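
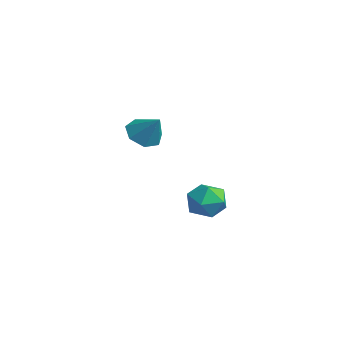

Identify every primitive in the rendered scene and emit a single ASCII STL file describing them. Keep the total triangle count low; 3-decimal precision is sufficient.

solid 
facet normal -0.636 -0.205 -0.744
outer loop
vertex -1.358 -3.643 1.597
vertex -1.966 -4.149 2.257
vertex -1.987 -3.152 2.0
endloop
endfacet
facet normal 0.587 0.807 -0.066
outer loop
vertex -1.358 -3.643 1.597
vertex -1.987 -3.152 2.0
vertex -0.914 -3.811 3.483
endloop
endfacet
facet normal -0.637 -0.205 -0.743
outer loop
vertex -1.987 -3.152 2.0
vertex -1.966 -4.149 2.257
vertex -2.599 -3.412 2.597
endloop
endfacet
facet normal 0.005 0.915 0.403
outer loop
vertex -1.987 -3.152 2.0
vertex -2.599 -3.412 2.597
vertex -0.914 -3.811 3.483
endloop
endfacet
facet normal -0.637 -0.205 -0.743
outer loop
vertex -2.599 -3.412 2.597
vertex -1.966 -4.149 2.257
vertex -2.735 -4.227 2.938
endloop
endfacet
facet normal -0.346 0.411 0.843
outer loop
vertex -2.599 -3.412 2.597
vertex -2.735 -4.227 2.938
vertex -0.914 -3.811 3.483
endloop
endfacet
facet normal -0.637 -0.205 -0.743
outer loop
vertex -2.735 -4.227 2.938
vertex -1.966 -4.149 2.257
vertex -2.291 -4.984 2.766
endloop
endfacet
facet normal -0.201 -0.328 0.923
outer loop
vertex -2.735 -4.227 2.938
vertex -2.291 -4.984 2.766
vertex -0.914 -3.811 3.483
endloop
endfacet
facet normal -0.637 -0.205 -0.743
outer loop
vertex -2.291 -4.984 2.766
vertex -1.966 -4.149 2.257
vertex -1.602 -5.112 2.211
endloop
endfacet
facet normal 0.330 -0.743 0.582
outer loop
vertex -2.291 -4.984 2.766
vertex -1.602 -5.112 2.211
vertex -0.914 -3.811 3.483
endloop
endfacet
facet normal -0.637 -0.205 -0.743
outer loop
vertex -1.602 -5.112 2.211
vertex -1.966 -4.149 2.257
vertex -1.187 -4.515 1.691
endloop
endfacet
facet normal 0.849 -0.523 0.076
outer loop
vertex -1.602 -5.112 2.211
vertex -1.187 -4.515 1.691
vertex -0.914 -3.811 3.483
endloop
endfacet
facet normal -0.637 -0.205 -0.744
outer loop
vertex -1.187 -4.515 1.691
vertex -1.966 -4.149 2.257
vertex -1.358 -3.643 1.597
endloop
endfacet
facet normal 0.963 0.166 -0.212
outer loop
vertex -1.187 -4.515 1.691
vertex -1.358 -3.643 1.597
vertex -0.914 -3.811 3.483
endloop
endfacet
facet normal -0.150 0.363 0.920
outer loop
vertex -3.123 1.006 -3.125
vertex -3.982 0.163 -2.933
vertex -2.82 -0.075 -2.649
endloop
endfacet
facet normal 0.526 0.462 0.714
outer loop
vertex -3.123 1.006 -3.125
vertex -2.82 -0.075 -2.649
vertex -2.112 0.436 -3.501
endloop
endfacet
facet normal 0.520 0.847 0.113
outer loop
vertex -3.123 1.006 -3.125
vertex -2.112 0.436 -3.501
vertex -2.837 0.989 -4.311
endloop
endfacet
facet normal -0.160 0.986 -0.053
outer loop
vertex -3.123 1.006 -3.125
vertex -2.837 0.989 -4.311
vertex -3.993 0.82 -3.96
endloop
endfacet
facet normal -0.574 0.687 0.445
outer loop
vertex -3.123 1.006 -3.125
vertex -3.993 0.82 -3.96
vertex -3.982 0.163 -2.933
endloop
endfacet
facet normal 0.807 -0.177 0.564
outer loop
vertex -2.112 0.436 -3.501
vertex -2.82 -0.075 -2.649
vertex -2.347 -0.76 -3.54
endloop
endfacet
facet normal -0.288 -0.337 0.897
outer loop
vertex -2.82 -0.075 -2.649
vertex -3.982 0.163 -2.933
vertex -3.503 -0.929 -3.189
endloop
endfacet
facet normal -0.974 0.187 0.130
outer loop
vertex -3.982 0.163 -2.933
vertex -3.993 0.82 -3.96
vertex -4.228 -0.376 -3.999
endloop
endfacet
facet normal -0.304 0.671 -0.677
outer loop
vertex -3.993 0.82 -3.96
vertex -2.837 0.989 -4.311
vertex -3.52 0.135 -4.851
endloop
endfacet
facet normal 0.797 0.445 -0.409
outer loop
vertex -2.837 0.989 -4.311
vertex -2.112 0.436 -3.501
vertex -2.358 -0.103 -4.567
endloop
endfacet
facet normal 0.160 -0.986 0.053
outer loop
vertex -3.217 -0.946 -4.375
vertex -2.347 -0.76 -3.54
vertex -3.503 -0.929 -3.189
endloop
endfacet
facet normal -0.520 -0.847 -0.113
outer loop
vertex -3.217 -0.946 -4.375
vertex -3.503 -0.929 -3.189
vertex -4.228 -0.376 -3.999
endloop
endfacet
facet normal -0.526 -0.462 -0.714
outer loop
vertex -3.217 -0.946 -4.375
vertex -4.228 -0.376 -3.999
vertex -3.52 0.135 -4.851
endloop
endfacet
facet normal 0.150 -0.363 -0.920
outer loop
vertex -3.217 -0.946 -4.375
vertex -3.52 0.135 -4.851
vertex -2.358 -0.103 -4.567
endloop
endfacet
facet normal 0.574 -0.687 -0.445
outer loop
vertex -3.217 -0.946 -4.375
vertex -2.358 -0.103 -4.567
vertex -2.347 -0.76 -3.54
endloop
endfacet
facet normal 0.304 -0.671 0.677
outer loop
vertex -3.503 -0.929 -3.189
vertex -2.347 -0.76 -3.54
vertex -2.82 -0.075 -2.649
endloop
endfacet
facet normal -0.797 -0.445 0.409
outer loop
vertex -4.228 -0.376 -3.999
vertex -3.503 -0.929 -3.189
vertex -3.982 0.163 -2.933
endloop
endfacet
facet normal -0.807 0.177 -0.564
outer loop
vertex -3.52 0.135 -4.851
vertex -4.228 -0.376 -3.999
vertex -3.993 0.82 -3.96
endloop
endfacet
facet normal 0.288 0.337 -0.897
outer loop
vertex -2.358 -0.103 -4.567
vertex -3.52 0.135 -4.851
vertex -2.837 0.989 -4.311
endloop
endfacet
facet normal 0.974 -0.187 -0.130
outer loop
vertex -2.347 -0.76 -3.54
vertex -2.358 -0.103 -4.567
vertex -2.112 0.436 -3.501
endloop
endfacet

endsolid


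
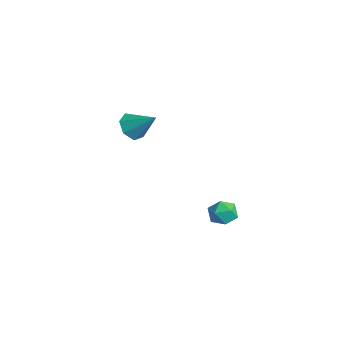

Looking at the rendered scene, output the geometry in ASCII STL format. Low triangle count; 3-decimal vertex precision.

solid 
facet normal -0.622 -0.468 -0.627
outer loop
vertex -1.546 0.636 -0.707
vertex -2.144 0.841 -0.267
vertex -1.832 1.221 -0.86
endloop
endfacet
facet normal 0.857 0.312 -0.411
outer loop
vertex -1.546 0.636 -0.707
vertex -1.832 1.221 -0.86
vertex -1.216 1.539 0.667
endloop
endfacet
facet normal -0.622 -0.468 -0.627
outer loop
vertex -1.832 1.221 -0.86
vertex -2.144 0.841 -0.267
vertex -2.353 1.519 -0.566
endloop
endfacet
facet normal 0.329 0.889 -0.318
outer loop
vertex -1.832 1.221 -0.86
vertex -2.353 1.519 -0.566
vertex -1.216 1.539 0.667
endloop
endfacet
facet normal -0.623 -0.468 -0.627
outer loop
vertex -2.353 1.519 -0.566
vertex -2.144 0.841 -0.267
vertex -2.716 1.307 -0.047
endloop
endfacet
facet normal -0.248 0.945 0.213
outer loop
vertex -2.353 1.519 -0.566
vertex -2.716 1.307 -0.047
vertex -1.216 1.539 0.667
endloop
endfacet
facet normal -0.623 -0.469 -0.626
outer loop
vertex -2.716 1.307 -0.047
vertex -2.144 0.841 -0.267
vertex -2.648 0.744 0.307
endloop
endfacet
facet normal -0.441 0.439 0.783
outer loop
vertex -2.716 1.307 -0.047
vertex -2.648 0.744 0.307
vertex -1.216 1.539 0.667
endloop
endfacet
facet normal -0.623 -0.468 -0.626
outer loop
vertex -2.648 0.744 0.307
vertex -2.144 0.841 -0.267
vertex -2.201 0.254 0.228
endloop
endfacet
facet normal -0.103 -0.250 0.963
outer loop
vertex -2.648 0.744 0.307
vertex -2.201 0.254 0.228
vertex -1.216 1.539 0.667
endloop
endfacet
facet normal -0.622 -0.469 -0.627
outer loop
vertex -2.201 0.254 0.228
vertex -2.144 0.841 -0.267
vertex -1.71 0.206 -0.223
endloop
endfacet
facet normal 0.508 -0.601 0.617
outer loop
vertex -2.201 0.254 0.228
vertex -1.71 0.206 -0.223
vertex -1.216 1.539 0.667
endloop
endfacet
facet normal -0.622 -0.469 -0.627
outer loop
vertex -1.71 0.206 -0.223
vertex -2.144 0.841 -0.267
vertex -1.546 0.636 -0.707
endloop
endfacet
facet normal 0.936 -0.351 0.006
outer loop
vertex -1.71 0.206 -0.223
vertex -1.546 0.636 -0.707
vertex -1.216 1.539 0.667
endloop
endfacet
facet normal -0.503 0.454 0.736
outer loop
vertex 3.74 2.705 -2.019
vertex 3.167 2.328 -2.178
vertex 3.631 2.082 -1.709
endloop
endfacet
facet normal 0.192 0.410 0.892
outer loop
vertex 3.74 2.705 -2.019
vertex 3.631 2.082 -1.709
vertex 4.277 2.258 -1.929
endloop
endfacet
facet normal 0.556 0.743 0.374
outer loop
vertex 3.74 2.705 -2.019
vertex 4.277 2.258 -1.929
vertex 4.211 2.612 -2.534
endloop
endfacet
facet normal 0.086 0.991 -0.100
outer loop
vertex 3.74 2.705 -2.019
vertex 4.211 2.612 -2.534
vertex 3.525 2.656 -2.688
endloop
endfacet
facet normal -0.569 0.813 0.123
outer loop
vertex 3.74 2.705 -2.019
vertex 3.525 2.656 -2.688
vertex 3.167 2.328 -2.178
endloop
endfacet
facet normal 0.377 -0.279 0.883
outer loop
vertex 4.277 2.258 -1.929
vertex 3.631 2.082 -1.709
vertex 4.035 1.604 -2.032
endloop
endfacet
facet normal -0.748 -0.208 0.631
outer loop
vertex 3.631 2.082 -1.709
vertex 3.167 2.328 -2.178
vertex 3.349 1.648 -2.186
endloop
endfacet
facet normal -0.855 0.373 -0.360
outer loop
vertex 3.167 2.328 -2.178
vertex 3.525 2.656 -2.688
vertex 3.283 2.002 -2.791
endloop
endfacet
facet normal 0.204 0.661 -0.722
outer loop
vertex 3.525 2.656 -2.688
vertex 4.211 2.612 -2.534
vertex 3.929 2.178 -3.011
endloop
endfacet
facet normal 0.965 0.258 0.046
outer loop
vertex 4.211 2.612 -2.534
vertex 4.277 2.258 -1.929
vertex 4.393 1.932 -2.542
endloop
endfacet
facet normal -0.086 -0.991 0.100
outer loop
vertex 3.82 1.555 -2.701
vertex 4.035 1.604 -2.032
vertex 3.349 1.648 -2.186
endloop
endfacet
facet normal -0.556 -0.743 -0.374
outer loop
vertex 3.82 1.555 -2.701
vertex 3.349 1.648 -2.186
vertex 3.283 2.002 -2.791
endloop
endfacet
facet normal -0.192 -0.410 -0.892
outer loop
vertex 3.82 1.555 -2.701
vertex 3.283 2.002 -2.791
vertex 3.929 2.178 -3.011
endloop
endfacet
facet normal 0.503 -0.454 -0.736
outer loop
vertex 3.82 1.555 -2.701
vertex 3.929 2.178 -3.011
vertex 4.393 1.932 -2.542
endloop
endfacet
facet normal 0.569 -0.813 -0.123
outer loop
vertex 3.82 1.555 -2.701
vertex 4.393 1.932 -2.542
vertex 4.035 1.604 -2.032
endloop
endfacet
facet normal -0.204 -0.661 0.722
outer loop
vertex 3.349 1.648 -2.186
vertex 4.035 1.604 -2.032
vertex 3.631 2.082 -1.709
endloop
endfacet
facet normal -0.965 -0.258 -0.046
outer loop
vertex 3.283 2.002 -2.791
vertex 3.349 1.648 -2.186
vertex 3.167 2.328 -2.178
endloop
endfacet
facet normal -0.377 0.279 -0.883
outer loop
vertex 3.929 2.178 -3.011
vertex 3.283 2.002 -2.791
vertex 3.525 2.656 -2.688
endloop
endfacet
facet normal 0.748 0.208 -0.631
outer loop
vertex 4.393 1.932 -2.542
vertex 3.929 2.178 -3.011
vertex 4.211 2.612 -2.534
endloop
endfacet
facet normal 0.855 -0.373 0.360
outer loop
vertex 4.035 1.604 -2.032
vertex 4.393 1.932 -2.542
vertex 4.277 2.258 -1.929
endloop
endfacet

endsolid


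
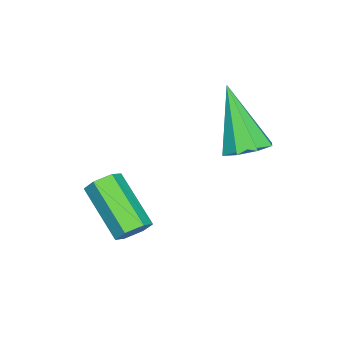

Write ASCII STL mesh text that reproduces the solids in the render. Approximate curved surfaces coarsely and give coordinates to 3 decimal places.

solid 
facet normal 0.325 0.397 -0.858
outer loop
vertex 2.008 3.377 1.956
vertex 1.33 3.417 1.718
vertex 1.767 3.855 2.086
endloop
endfacet
facet normal 0.705 0.168 0.690
outer loop
vertex 2.008 3.377 1.956
vertex 1.767 3.855 2.086
vertex 0.63 2.563 3.562
endloop
endfacet
facet normal 0.325 0.397 -0.858
outer loop
vertex 1.767 3.855 2.086
vertex 1.33 3.417 1.718
vertex 1.269 4.077 2.0
endloop
endfacet
facet normal 0.174 0.670 0.721
outer loop
vertex 1.767 3.855 2.086
vertex 1.269 4.077 2.0
vertex 0.63 2.563 3.562
endloop
endfacet
facet normal 0.325 0.397 -0.858
outer loop
vertex 1.269 4.077 2.0
vertex 1.33 3.417 1.718
vertex 0.808 3.912 1.749
endloop
endfacet
facet normal -0.515 0.711 0.479
outer loop
vertex 1.269 4.077 2.0
vertex 0.808 3.912 1.749
vertex 0.63 2.563 3.562
endloop
endfacet
facet normal 0.326 0.397 -0.858
outer loop
vertex 0.808 3.912 1.749
vertex 1.33 3.417 1.718
vertex 0.652 3.457 1.479
endloop
endfacet
facet normal -0.958 0.267 0.104
outer loop
vertex 0.808 3.912 1.749
vertex 0.652 3.457 1.479
vertex 0.63 2.563 3.562
endloop
endfacet
facet normal 0.326 0.398 -0.858
outer loop
vertex 0.652 3.457 1.479
vertex 1.33 3.417 1.718
vertex 0.893 2.979 1.349
endloop
endfacet
facet normal -0.897 -0.403 -0.182
outer loop
vertex 0.652 3.457 1.479
vertex 0.893 2.979 1.349
vertex 0.63 2.563 3.562
endloop
endfacet
facet normal 0.325 0.398 -0.858
outer loop
vertex 0.893 2.979 1.349
vertex 1.33 3.417 1.718
vertex 1.391 2.758 1.435
endloop
endfacet
facet normal -0.365 -0.906 -0.214
outer loop
vertex 0.893 2.979 1.349
vertex 1.391 2.758 1.435
vertex 0.63 2.563 3.562
endloop
endfacet
facet normal 0.326 0.398 -0.857
outer loop
vertex 1.391 2.758 1.435
vertex 1.33 3.417 1.718
vertex 1.852 2.923 1.687
endloop
endfacet
facet normal 0.323 -0.946 0.029
outer loop
vertex 1.391 2.758 1.435
vertex 1.852 2.923 1.687
vertex 0.63 2.563 3.562
endloop
endfacet
facet normal 0.325 0.397 -0.858
outer loop
vertex 1.852 2.923 1.687
vertex 1.33 3.417 1.718
vertex 2.008 3.377 1.956
endloop
endfacet
facet normal 0.766 -0.502 0.403
outer loop
vertex 1.852 2.923 1.687
vertex 2.008 3.377 1.956
vertex 0.63 2.563 3.562
endloop
endfacet
facet normal 0.451 0.678 -0.581
outer loop
vertex 4.388 0.979 -0.373
vertex 4.02 1.347 -0.229
vertex 4.474 1.292 0.059
endloop
endfacet
facet normal 0.878 -0.453 0.153
outer loop
vertex 4.388 0.979 -0.373
vertex 4.474 1.292 0.059
vertex 3.568 -0.255 0.684
endloop
endfacet
facet normal 0.878 -0.453 0.153
outer loop
vertex 3.568 -0.255 0.684
vertex 4.474 1.292 0.059
vertex 3.654 0.058 1.116
endloop
endfacet
facet normal -0.450 -0.678 0.581
outer loop
vertex 3.568 -0.255 0.684
vertex 3.654 0.058 1.116
vertex 3.2 0.113 0.829
endloop
endfacet
facet normal 0.450 0.679 -0.580
outer loop
vertex 4.474 1.292 0.059
vertex 4.02 1.347 -0.229
vertex 4.105 1.66 0.203
endloop
endfacet
facet normal 0.576 0.276 0.769
outer loop
vertex 4.474 1.292 0.059
vertex 4.105 1.66 0.203
vertex 3.654 0.058 1.116
endloop
endfacet
facet normal 0.577 0.276 0.769
outer loop
vertex 3.654 0.058 1.116
vertex 4.105 1.66 0.203
vertex 3.286 0.426 1.26
endloop
endfacet
facet normal -0.450 -0.678 0.582
outer loop
vertex 3.654 0.058 1.116
vertex 3.286 0.426 1.26
vertex 3.2 0.113 0.829
endloop
endfacet
facet normal 0.450 0.679 -0.580
outer loop
vertex 4.105 1.66 0.203
vertex 4.02 1.347 -0.229
vertex 3.652 1.715 -0.084
endloop
endfacet
facet normal -0.302 0.728 0.616
outer loop
vertex 4.105 1.66 0.203
vertex 3.652 1.715 -0.084
vertex 3.286 0.426 1.26
endloop
endfacet
facet normal -0.301 0.728 0.616
outer loop
vertex 3.286 0.426 1.26
vertex 3.652 1.715 -0.084
vertex 2.832 0.481 0.973
endloop
endfacet
facet normal -0.450 -0.678 0.582
outer loop
vertex 3.286 0.426 1.26
vertex 2.832 0.481 0.973
vertex 3.2 0.113 0.829
endloop
endfacet
facet normal 0.450 0.678 -0.581
outer loop
vertex 3.652 1.715 -0.084
vertex 4.02 1.347 -0.229
vertex 3.566 1.402 -0.516
endloop
endfacet
facet normal -0.878 0.453 -0.153
outer loop
vertex 3.652 1.715 -0.084
vertex 3.566 1.402 -0.516
vertex 2.832 0.481 0.973
endloop
endfacet
facet normal -0.878 0.453 -0.153
outer loop
vertex 2.832 0.481 0.973
vertex 3.566 1.402 -0.516
vertex 2.746 0.168 0.541
endloop
endfacet
facet normal -0.451 -0.678 0.581
outer loop
vertex 2.832 0.481 0.973
vertex 2.746 0.168 0.541
vertex 3.2 0.113 0.829
endloop
endfacet
facet normal 0.450 0.678 -0.582
outer loop
vertex 3.566 1.402 -0.516
vertex 4.02 1.347 -0.229
vertex 3.934 1.034 -0.66
endloop
endfacet
facet normal -0.577 -0.276 -0.769
outer loop
vertex 3.566 1.402 -0.516
vertex 3.934 1.034 -0.66
vertex 2.746 0.168 0.541
endloop
endfacet
facet normal -0.576 -0.277 -0.769
outer loop
vertex 2.746 0.168 0.541
vertex 3.934 1.034 -0.66
vertex 3.115 -0.2 0.397
endloop
endfacet
facet normal -0.450 -0.679 0.580
outer loop
vertex 2.746 0.168 0.541
vertex 3.115 -0.2 0.397
vertex 3.2 0.113 0.829
endloop
endfacet
facet normal 0.450 0.678 -0.582
outer loop
vertex 3.934 1.034 -0.66
vertex 4.02 1.347 -0.229
vertex 4.388 0.979 -0.373
endloop
endfacet
facet normal 0.301 -0.728 -0.616
outer loop
vertex 3.934 1.034 -0.66
vertex 4.388 0.979 -0.373
vertex 3.115 -0.2 0.397
endloop
endfacet
facet normal 0.302 -0.728 -0.616
outer loop
vertex 3.115 -0.2 0.397
vertex 4.388 0.979 -0.373
vertex 3.568 -0.255 0.684
endloop
endfacet
facet normal -0.450 -0.679 0.580
outer loop
vertex 3.115 -0.2 0.397
vertex 3.568 -0.255 0.684
vertex 3.2 0.113 0.829
endloop
endfacet

endsolid


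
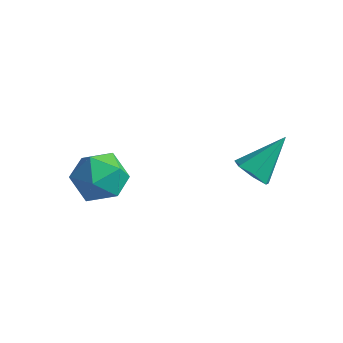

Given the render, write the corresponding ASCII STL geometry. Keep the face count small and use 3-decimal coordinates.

solid 
facet normal -0.342 -0.681 -0.648
outer loop
vertex 2.006 2.584 1.532
vertex 1.444 2.42 2.001
vertex 1.462 2.932 1.453
endloop
endfacet
facet normal 0.520 0.703 -0.484
outer loop
vertex 2.006 2.584 1.532
vertex 1.462 2.932 1.453
vertex 2.076 3.68 3.199
endloop
endfacet
facet normal -0.341 -0.681 -0.648
outer loop
vertex 1.462 2.932 1.453
vertex 1.444 2.42 2.001
vertex 0.904 2.895 1.786
endloop
endfacet
facet normal -0.245 0.919 -0.308
outer loop
vertex 1.462 2.932 1.453
vertex 0.904 2.895 1.786
vertex 2.076 3.68 3.199
endloop
endfacet
facet normal -0.342 -0.682 -0.647
outer loop
vertex 0.904 2.895 1.786
vertex 1.444 2.42 2.001
vertex 0.753 2.501 2.281
endloop
endfacet
facet normal -0.738 0.619 0.268
outer loop
vertex 0.904 2.895 1.786
vertex 0.753 2.501 2.281
vertex 2.076 3.68 3.199
endloop
endfacet
facet normal -0.342 -0.681 -0.648
outer loop
vertex 0.753 2.501 2.281
vertex 1.444 2.42 2.001
vertex 1.121 2.046 2.565
endloop
endfacet
facet normal -0.588 0.030 0.809
outer loop
vertex 0.753 2.501 2.281
vertex 1.121 2.046 2.565
vertex 2.076 3.68 3.199
endloop
endfacet
facet normal -0.342 -0.681 -0.647
outer loop
vertex 1.121 2.046 2.565
vertex 1.444 2.42 2.001
vertex 1.733 1.873 2.424
endloop
endfacet
facet normal 0.094 -0.407 0.908
outer loop
vertex 1.121 2.046 2.565
vertex 1.733 1.873 2.424
vertex 2.076 3.68 3.199
endloop
endfacet
facet normal -0.343 -0.681 -0.647
outer loop
vertex 1.733 1.873 2.424
vertex 1.444 2.42 2.001
vertex 2.126 2.112 1.964
endloop
endfacet
facet normal 0.793 -0.361 0.490
outer loop
vertex 1.733 1.873 2.424
vertex 2.126 2.112 1.964
vertex 2.076 3.68 3.199
endloop
endfacet
facet normal -0.342 -0.680 -0.648
outer loop
vertex 2.126 2.112 1.964
vertex 1.444 2.42 2.001
vertex 2.006 2.584 1.532
endloop
endfacet
facet normal 0.983 0.132 -0.128
outer loop
vertex 2.126 2.112 1.964
vertex 2.006 2.584 1.532
vertex 2.076 3.68 3.199
endloop
endfacet
facet normal 0.174 0.385 0.906
outer loop
vertex -2.441 -0.124 3.565
vertex -2.76 -1.053 4.021
vertex -1.719 -0.908 3.759
endloop
endfacet
facet normal 0.614 0.669 0.420
outer loop
vertex -2.441 -0.124 3.565
vertex -1.719 -0.908 3.759
vertex -1.683 -0.357 2.828
endloop
endfacet
facet normal 0.215 0.973 -0.086
outer loop
vertex -2.441 -0.124 3.565
vertex -1.683 -0.357 2.828
vertex -2.7 -0.16 2.514
endloop
endfacet
facet normal -0.472 0.878 0.086
outer loop
vertex -2.441 -0.124 3.565
vertex -2.7 -0.16 2.514
vertex -3.367 -0.591 3.252
endloop
endfacet
facet normal -0.496 0.514 0.700
outer loop
vertex -2.441 -0.124 3.565
vertex -3.367 -0.591 3.252
vertex -2.76 -1.053 4.021
endloop
endfacet
facet normal 0.983 0.138 0.119
outer loop
vertex -1.683 -0.357 2.828
vertex -1.719 -0.908 3.759
vertex -1.533 -1.429 2.828
endloop
endfacet
facet normal 0.273 -0.322 0.907
outer loop
vertex -1.719 -0.908 3.759
vertex -2.76 -1.053 4.021
vertex -2.2 -1.86 3.566
endloop
endfacet
facet normal -0.812 -0.114 0.573
outer loop
vertex -2.76 -1.053 4.021
vertex -3.367 -0.591 3.252
vertex -3.217 -1.663 3.252
endloop
endfacet
facet normal -0.773 0.476 -0.421
outer loop
vertex -3.367 -0.591 3.252
vertex -2.7 -0.16 2.514
vertex -3.181 -1.112 2.321
endloop
endfacet
facet normal 0.338 0.629 -0.700
outer loop
vertex -2.7 -0.16 2.514
vertex -1.683 -0.357 2.828
vertex -2.14 -0.967 2.059
endloop
endfacet
facet normal 0.472 -0.878 -0.086
outer loop
vertex -2.459 -1.896 2.515
vertex -1.533 -1.429 2.828
vertex -2.2 -1.86 3.566
endloop
endfacet
facet normal -0.215 -0.973 0.086
outer loop
vertex -2.459 -1.896 2.515
vertex -2.2 -1.86 3.566
vertex -3.217 -1.663 3.252
endloop
endfacet
facet normal -0.614 -0.669 -0.420
outer loop
vertex -2.459 -1.896 2.515
vertex -3.217 -1.663 3.252
vertex -3.181 -1.112 2.321
endloop
endfacet
facet normal -0.174 -0.385 -0.906
outer loop
vertex -2.459 -1.896 2.515
vertex -3.181 -1.112 2.321
vertex -2.14 -0.967 2.059
endloop
endfacet
facet normal 0.496 -0.514 -0.700
outer loop
vertex -2.459 -1.896 2.515
vertex -2.14 -0.967 2.059
vertex -1.533 -1.429 2.828
endloop
endfacet
facet normal 0.773 -0.476 0.421
outer loop
vertex -2.2 -1.86 3.566
vertex -1.533 -1.429 2.828
vertex -1.719 -0.908 3.759
endloop
endfacet
facet normal -0.338 -0.629 0.700
outer loop
vertex -3.217 -1.663 3.252
vertex -2.2 -1.86 3.566
vertex -2.76 -1.053 4.021
endloop
endfacet
facet normal -0.983 -0.138 -0.119
outer loop
vertex -3.181 -1.112 2.321
vertex -3.217 -1.663 3.252
vertex -3.367 -0.591 3.252
endloop
endfacet
facet normal -0.273 0.322 -0.907
outer loop
vertex -2.14 -0.967 2.059
vertex -3.181 -1.112 2.321
vertex -2.7 -0.16 2.514
endloop
endfacet
facet normal 0.812 0.114 -0.573
outer loop
vertex -1.533 -1.429 2.828
vertex -2.14 -0.967 2.059
vertex -1.683 -0.357 2.828
endloop
endfacet

endsolid


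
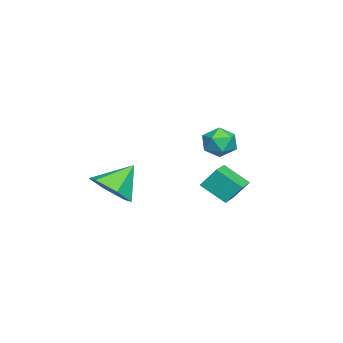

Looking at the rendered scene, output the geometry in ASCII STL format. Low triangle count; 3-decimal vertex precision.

solid 
facet normal 0.498 -0.504 -0.706
outer loop
vertex 3.482 -1.199 3.386
vertex 2.878 -0.783 2.663
vertex 3.75 -0.31 2.941
endloop
endfacet
facet normal 0.462 0.282 0.841
outer loop
vertex 3.482 -1.199 3.386
vertex 3.75 -0.31 2.941
vertex 2.122 -0.017 3.737
endloop
endfacet
facet normal 0.498 -0.503 -0.706
outer loop
vertex 3.75 -0.31 2.941
vertex 2.878 -0.783 2.663
vertex 3.146 0.107 2.218
endloop
endfacet
facet normal 0.300 0.913 0.276
outer loop
vertex 3.75 -0.31 2.941
vertex 3.146 0.107 2.218
vertex 2.122 -0.017 3.737
endloop
endfacet
facet normal 0.499 -0.503 -0.706
outer loop
vertex 3.146 0.107 2.218
vertex 2.878 -0.783 2.663
vertex 2.275 -0.366 1.94
endloop
endfacet
facet normal -0.415 0.886 -0.207
outer loop
vertex 3.146 0.107 2.218
vertex 2.275 -0.366 1.94
vertex 2.122 -0.017 3.737
endloop
endfacet
facet normal 0.497 -0.505 -0.706
outer loop
vertex 2.275 -0.366 1.94
vertex 2.878 -0.783 2.663
vertex 2.006 -1.255 2.386
endloop
endfacet
facet normal -0.965 0.229 -0.127
outer loop
vertex 2.275 -0.366 1.94
vertex 2.006 -1.255 2.386
vertex 2.122 -0.017 3.737
endloop
endfacet
facet normal 0.497 -0.504 -0.707
outer loop
vertex 2.006 -1.255 2.386
vertex 2.878 -0.783 2.663
vertex 2.61 -1.672 3.108
endloop
endfacet
facet normal -0.803 -0.403 0.439
outer loop
vertex 2.006 -1.255 2.386
vertex 2.61 -1.672 3.108
vertex 2.122 -0.017 3.737
endloop
endfacet
facet normal 0.498 -0.504 -0.706
outer loop
vertex 2.61 -1.672 3.108
vertex 2.878 -0.783 2.663
vertex 3.482 -1.199 3.386
endloop
endfacet
facet normal -0.090 -0.377 0.922
outer loop
vertex 2.61 -1.672 3.108
vertex 3.482 -1.199 3.386
vertex 2.122 -0.017 3.737
endloop
endfacet
facet normal -0.959 0.274 0.069
outer loop
vertex -2.686 2.783 3.202
vertex -2.768 2.326 3.878
vertex -2.539 3.111 3.939
endloop
endfacet
facet normal -0.569 0.788 -0.237
outer loop
vertex -2.686 2.783 3.202
vertex -2.539 3.111 3.939
vertex -2.042 3.28 3.308
endloop
endfacet
facet normal -0.260 0.512 -0.819
outer loop
vertex -2.686 2.783 3.202
vertex -2.042 3.28 3.308
vertex -1.965 2.599 2.858
endloop
endfacet
facet normal -0.459 -0.171 -0.872
outer loop
vertex -2.686 2.783 3.202
vertex -1.965 2.599 2.858
vertex -2.414 2.01 3.21
endloop
endfacet
facet normal -0.892 -0.317 -0.323
outer loop
vertex -2.686 2.783 3.202
vertex -2.414 2.01 3.21
vertex -2.768 2.326 3.878
endloop
endfacet
facet normal -0.053 0.974 0.219
outer loop
vertex -2.042 3.28 3.308
vertex -2.539 3.111 3.939
vertex -1.726 3.13 4.05
endloop
endfacet
facet normal -0.684 0.144 0.715
outer loop
vertex -2.539 3.111 3.939
vertex -2.768 2.326 3.878
vertex -2.175 2.541 4.402
endloop
endfacet
facet normal -0.575 -0.814 0.080
outer loop
vertex -2.768 2.326 3.878
vertex -2.414 2.01 3.21
vertex -2.098 1.86 3.952
endloop
endfacet
facet normal 0.124 -0.577 -0.807
outer loop
vertex -2.414 2.01 3.21
vertex -1.965 2.599 2.858
vertex -1.601 2.029 3.321
endloop
endfacet
facet normal 0.447 0.528 -0.722
outer loop
vertex -1.965 2.599 2.858
vertex -2.042 3.28 3.308
vertex -1.372 2.814 3.382
endloop
endfacet
facet normal 0.459 0.171 0.872
outer loop
vertex -1.454 2.357 4.058
vertex -1.726 3.13 4.05
vertex -2.175 2.541 4.402
endloop
endfacet
facet normal 0.260 -0.512 0.819
outer loop
vertex -1.454 2.357 4.058
vertex -2.175 2.541 4.402
vertex -2.098 1.86 3.952
endloop
endfacet
facet normal 0.569 -0.788 0.237
outer loop
vertex -1.454 2.357 4.058
vertex -2.098 1.86 3.952
vertex -1.601 2.029 3.321
endloop
endfacet
facet normal 0.959 -0.274 -0.069
outer loop
vertex -1.454 2.357 4.058
vertex -1.601 2.029 3.321
vertex -1.372 2.814 3.382
endloop
endfacet
facet normal 0.892 0.317 0.323
outer loop
vertex -1.454 2.357 4.058
vertex -1.372 2.814 3.382
vertex -1.726 3.13 4.05
endloop
endfacet
facet normal -0.124 0.577 0.807
outer loop
vertex -2.175 2.541 4.402
vertex -1.726 3.13 4.05
vertex -2.539 3.111 3.939
endloop
endfacet
facet normal -0.447 -0.528 0.722
outer loop
vertex -2.098 1.86 3.952
vertex -2.175 2.541 4.402
vertex -2.768 2.326 3.878
endloop
endfacet
facet normal 0.053 -0.974 -0.219
outer loop
vertex -1.601 2.029 3.321
vertex -2.098 1.86 3.952
vertex -2.414 2.01 3.21
endloop
endfacet
facet normal 0.684 -0.144 -0.715
outer loop
vertex -1.372 2.814 3.382
vertex -1.601 2.029 3.321
vertex -1.965 2.599 2.858
endloop
endfacet
facet normal 0.575 0.814 -0.080
outer loop
vertex -1.726 3.13 4.05
vertex -1.372 2.814 3.382
vertex -2.042 3.28 3.308
endloop
endfacet
facet normal -0.985 0.115 -0.126
outer loop
vertex 0.746 3.227 3.466
vertex 0.965 4.265 2.698
vertex 0.78 2.598 2.627
endloop
endfacet
facet normal -0.167 -0.792 0.587
outer loop
vertex 1.835 2.475 2.762
vertex 0.746 3.227 3.466
vertex 0.78 2.598 2.627
endloop
endfacet
facet normal -0.985 0.115 -0.127
outer loop
vertex 0.78 2.598 2.627
vertex 0.965 4.265 2.698
vertex 1.0 3.636 1.858
endloop
endfacet
facet normal 0.032 -0.599 -0.800
outer loop
vertex 1.0 3.636 1.858
vertex 1.835 2.475 2.762
vertex 0.78 2.598 2.627
endloop
endfacet
facet normal -0.033 0.599 0.800
outer loop
vertex 0.746 3.227 3.466
vertex 2.02 4.142 2.833
vertex 0.965 4.265 2.698
endloop
endfacet
facet normal -0.168 -0.792 0.586
outer loop
vertex 1.8 3.104 3.602
vertex 0.746 3.227 3.466
vertex 1.835 2.475 2.762
endloop
endfacet
facet normal -0.033 0.599 0.800
outer loop
vertex 1.8 3.104 3.602
vertex 2.02 4.142 2.833
vertex 0.746 3.227 3.466
endloop
endfacet
facet normal 0.167 0.792 -0.586
outer loop
vertex 0.965 4.265 2.698
vertex 2.02 4.142 2.833
vertex 1.0 3.636 1.858
endloop
endfacet
facet normal 0.033 -0.599 -0.800
outer loop
vertex 2.054 3.513 1.994
vertex 1.835 2.475 2.762
vertex 1.0 3.636 1.858
endloop
endfacet
facet normal 0.168 0.792 -0.587
outer loop
vertex 1.0 3.636 1.858
vertex 2.02 4.142 2.833
vertex 2.054 3.513 1.994
endloop
endfacet
facet normal 0.985 -0.114 0.127
outer loop
vertex 2.054 3.513 1.994
vertex 1.8 3.104 3.602
vertex 1.835 2.475 2.762
endloop
endfacet
facet normal 0.985 -0.115 0.126
outer loop
vertex 2.02 4.142 2.833
vertex 1.8 3.104 3.602
vertex 2.054 3.513 1.994
endloop
endfacet

endsolid


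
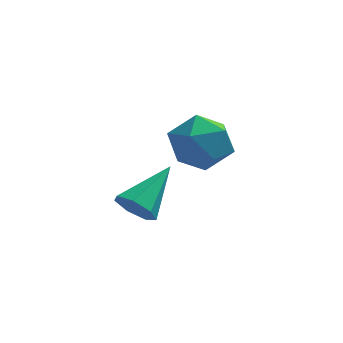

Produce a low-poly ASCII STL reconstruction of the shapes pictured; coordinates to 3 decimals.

solid 
facet normal 0.019 0.819 0.573
outer loop
vertex -0.661 4.438 -2.376
vertex -0.35 3.732 -1.377
vertex 0.554 4.223 -2.108
endloop
endfacet
facet normal 0.195 0.976 -0.100
outer loop
vertex -0.661 4.438 -2.376
vertex 0.554 4.223 -2.108
vertex 0.154 4.18 -3.304
endloop
endfacet
facet normal -0.347 0.779 -0.522
outer loop
vertex -0.661 4.438 -2.376
vertex 0.154 4.18 -3.304
vertex -0.997 3.662 -3.312
endloop
endfacet
facet normal -0.858 0.501 -0.108
outer loop
vertex -0.661 4.438 -2.376
vertex -0.997 3.662 -3.312
vertex -1.308 3.385 -2.121
endloop
endfacet
facet normal -0.632 0.526 0.569
outer loop
vertex -0.661 4.438 -2.376
vertex -1.308 3.385 -2.121
vertex -0.35 3.732 -1.377
endloop
endfacet
facet normal 0.764 0.583 -0.276
outer loop
vertex 0.154 4.18 -3.304
vertex 0.554 4.223 -2.108
vertex 0.968 3.315 -2.879
endloop
endfacet
facet normal 0.479 0.330 0.814
outer loop
vertex 0.554 4.223 -2.108
vertex -0.35 3.732 -1.377
vertex 0.657 3.038 -1.688
endloop
endfacet
facet normal -0.574 -0.144 0.806
outer loop
vertex -0.35 3.732 -1.377
vertex -1.308 3.385 -2.121
vertex -0.494 2.52 -1.696
endloop
endfacet
facet normal -0.940 -0.184 -0.288
outer loop
vertex -1.308 3.385 -2.121
vertex -0.997 3.662 -3.312
vertex -0.894 2.477 -2.892
endloop
endfacet
facet normal -0.113 0.265 -0.958
outer loop
vertex -0.997 3.662 -3.312
vertex 0.154 4.18 -3.304
vertex 0.01 2.968 -3.623
endloop
endfacet
facet normal 0.858 -0.501 0.108
outer loop
vertex 0.321 2.262 -2.624
vertex 0.968 3.315 -2.879
vertex 0.657 3.038 -1.688
endloop
endfacet
facet normal 0.347 -0.779 0.522
outer loop
vertex 0.321 2.262 -2.624
vertex 0.657 3.038 -1.688
vertex -0.494 2.52 -1.696
endloop
endfacet
facet normal -0.195 -0.976 0.100
outer loop
vertex 0.321 2.262 -2.624
vertex -0.494 2.52 -1.696
vertex -0.894 2.477 -2.892
endloop
endfacet
facet normal -0.019 -0.819 -0.573
outer loop
vertex 0.321 2.262 -2.624
vertex -0.894 2.477 -2.892
vertex 0.01 2.968 -3.623
endloop
endfacet
facet normal 0.632 -0.526 -0.569
outer loop
vertex 0.321 2.262 -2.624
vertex 0.01 2.968 -3.623
vertex 0.968 3.315 -2.879
endloop
endfacet
facet normal 0.940 0.184 0.288
outer loop
vertex 0.657 3.038 -1.688
vertex 0.968 3.315 -2.879
vertex 0.554 4.223 -2.108
endloop
endfacet
facet normal 0.113 -0.265 0.958
outer loop
vertex -0.494 2.52 -1.696
vertex 0.657 3.038 -1.688
vertex -0.35 3.732 -1.377
endloop
endfacet
facet normal -0.764 -0.583 0.276
outer loop
vertex -0.894 2.477 -2.892
vertex -0.494 2.52 -1.696
vertex -1.308 3.385 -2.121
endloop
endfacet
facet normal -0.479 -0.330 -0.814
outer loop
vertex 0.01 2.968 -3.623
vertex -0.894 2.477 -2.892
vertex -0.997 3.662 -3.312
endloop
endfacet
facet normal 0.574 0.144 -0.806
outer loop
vertex 0.968 3.315 -2.879
vertex 0.01 2.968 -3.623
vertex 0.154 4.18 -3.304
endloop
endfacet
facet normal -0.484 -0.720 -0.497
outer loop
vertex -1.736 -0.245 -3.959
vertex -2.051 -0.52 -3.254
vertex -2.358 0.041 -3.767
endloop
endfacet
facet normal 0.165 0.771 -0.614
outer loop
vertex -1.736 -0.245 -3.959
vertex -2.358 0.041 -3.767
vertex -1.029 1.0 -2.206
endloop
endfacet
facet normal -0.484 -0.720 -0.498
outer loop
vertex -2.358 0.041 -3.767
vertex -2.051 -0.52 -3.254
vertex -2.75 -0.095 -3.189
endloop
endfacet
facet normal -0.482 0.868 -0.123
outer loop
vertex -2.358 0.041 -3.767
vertex -2.75 -0.095 -3.189
vertex -1.029 1.0 -2.206
endloop
endfacet
facet normal -0.484 -0.721 -0.496
outer loop
vertex -2.75 -0.095 -3.189
vertex -2.051 -0.52 -3.254
vertex -2.615 -0.55 -2.659
endloop
endfacet
facet normal -0.646 0.490 0.585
outer loop
vertex -2.75 -0.095 -3.189
vertex -2.615 -0.55 -2.659
vertex -1.029 1.0 -2.206
endloop
endfacet
facet normal -0.485 -0.720 -0.496
outer loop
vertex -2.615 -0.55 -2.659
vertex -2.051 -0.52 -3.254
vertex -2.056 -0.983 -2.577
endloop
endfacet
facet normal -0.203 -0.077 0.976
outer loop
vertex -2.615 -0.55 -2.659
vertex -2.056 -0.983 -2.577
vertex -1.029 1.0 -2.206
endloop
endfacet
facet normal -0.485 -0.720 -0.496
outer loop
vertex -2.056 -0.983 -2.577
vertex -2.051 -0.52 -3.254
vertex -1.493 -1.067 -3.005
endloop
endfacet
facet normal 0.513 -0.407 0.755
outer loop
vertex -2.056 -0.983 -2.577
vertex -1.493 -1.067 -3.005
vertex -1.029 1.0 -2.206
endloop
endfacet
facet normal -0.484 -0.720 -0.497
outer loop
vertex -1.493 -1.067 -3.005
vertex -2.051 -0.52 -3.254
vertex -1.351 -0.738 -3.62
endloop
endfacet
facet normal 0.964 -0.251 0.089
outer loop
vertex -1.493 -1.067 -3.005
vertex -1.351 -0.738 -3.62
vertex -1.029 1.0 -2.206
endloop
endfacet
facet normal -0.484 -0.720 -0.497
outer loop
vertex -1.351 -0.738 -3.62
vertex -2.051 -0.52 -3.254
vertex -1.736 -0.245 -3.959
endloop
endfacet
facet normal 0.809 0.274 -0.521
outer loop
vertex -1.351 -0.738 -3.62
vertex -1.736 -0.245 -3.959
vertex -1.029 1.0 -2.206
endloop
endfacet

endsolid


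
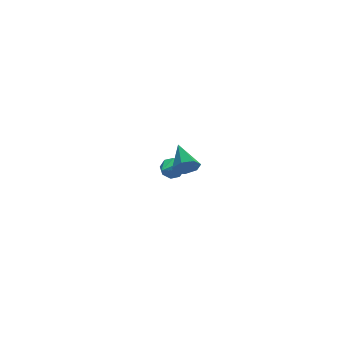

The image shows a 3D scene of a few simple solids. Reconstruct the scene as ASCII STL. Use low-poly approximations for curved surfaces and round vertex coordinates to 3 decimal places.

solid 
facet normal -0.174 -0.864 -0.472
outer loop
vertex -2.748 -4.701 2.837
vertex -3.484 -4.8 3.29
vertex -3.368 -4.405 2.524
endloop
endfacet
facet normal 0.569 0.610 -0.551
outer loop
vertex -2.748 -4.701 2.837
vertex -3.368 -4.405 2.524
vertex -3.136 -3.08 4.23
endloop
endfacet
facet normal -0.175 -0.864 -0.472
outer loop
vertex -3.368 -4.405 2.524
vertex -3.484 -4.8 3.29
vertex -4.075 -4.406 2.788
endloop
endfacet
facet normal -0.218 0.785 -0.580
outer loop
vertex -3.368 -4.405 2.524
vertex -4.075 -4.406 2.788
vertex -3.136 -3.08 4.23
endloop
endfacet
facet normal -0.176 -0.864 -0.471
outer loop
vertex -4.075 -4.406 2.788
vertex -3.484 -4.8 3.29
vertex -4.337 -4.703 3.43
endloop
endfacet
facet normal -0.793 0.608 -0.042
outer loop
vertex -4.075 -4.406 2.788
vertex -4.337 -4.703 3.43
vertex -3.136 -3.08 4.23
endloop
endfacet
facet normal -0.176 -0.864 -0.472
outer loop
vertex -4.337 -4.703 3.43
vertex -3.484 -4.8 3.29
vertex -3.957 -5.074 3.967
endloop
endfacet
facet normal -0.723 0.211 0.658
outer loop
vertex -4.337 -4.703 3.43
vertex -3.957 -5.074 3.967
vertex -3.136 -3.08 4.23
endloop
endfacet
facet normal -0.175 -0.864 -0.472
outer loop
vertex -3.957 -5.074 3.967
vertex -3.484 -4.8 3.29
vertex -3.221 -5.238 3.995
endloop
endfacet
facet normal -0.061 -0.106 0.993
outer loop
vertex -3.957 -5.074 3.967
vertex -3.221 -5.238 3.995
vertex -3.136 -3.08 4.23
endloop
endfacet
facet normal -0.174 -0.864 -0.472
outer loop
vertex -3.221 -5.238 3.995
vertex -3.484 -4.8 3.29
vertex -2.683 -5.072 3.492
endloop
endfacet
facet normal 0.696 -0.105 0.710
outer loop
vertex -3.221 -5.238 3.995
vertex -2.683 -5.072 3.492
vertex -3.136 -3.08 4.23
endloop
endfacet
facet normal -0.174 -0.864 -0.472
outer loop
vertex -2.683 -5.072 3.492
vertex -3.484 -4.8 3.29
vertex -2.748 -4.701 2.837
endloop
endfacet
facet normal 0.977 0.213 0.024
outer loop
vertex -2.683 -5.072 3.492
vertex -2.748 -4.701 2.837
vertex -3.136 -3.08 4.23
endloop
endfacet
facet normal 0.685 0.609 -0.401
outer loop
vertex 0.744 4.005 -2.003
vertex 0.187 4.264 -2.561
vertex 0.414 4.509 -1.801
endloop
endfacet
facet normal 0.226 -0.231 0.946
outer loop
vertex 0.744 4.005 -2.003
vertex 0.414 4.509 -1.801
vertex -1.147 3.076 -1.779
endloop
endfacet
facet normal 0.684 0.609 -0.401
outer loop
vertex 0.414 4.509 -1.801
vertex 0.187 4.264 -2.561
vertex -0.049 4.869 -2.044
endloop
endfacet
facet normal -0.256 0.293 0.921
outer loop
vertex 0.414 4.509 -1.801
vertex -0.049 4.869 -2.044
vertex -1.147 3.076 -1.779
endloop
endfacet
facet normal 0.684 0.609 -0.401
outer loop
vertex -0.049 4.869 -2.044
vertex 0.187 4.264 -2.561
vertex -0.374 4.875 -2.59
endloop
endfacet
facet normal -0.734 0.515 0.443
outer loop
vertex -0.049 4.869 -2.044
vertex -0.374 4.875 -2.59
vertex -1.147 3.076 -1.779
endloop
endfacet
facet normal 0.684 0.609 -0.400
outer loop
vertex -0.374 4.875 -2.59
vertex 0.187 4.264 -2.561
vertex -0.37 4.523 -3.119
endloop
endfacet
facet normal -0.929 0.305 -0.210
outer loop
vertex -0.374 4.875 -2.59
vertex -0.37 4.523 -3.119
vertex -1.147 3.076 -1.779
endloop
endfacet
facet normal 0.685 0.609 -0.401
outer loop
vertex -0.37 4.523 -3.119
vertex 0.187 4.264 -2.561
vertex -0.04 4.019 -3.321
endloop
endfacet
facet normal -0.727 -0.214 -0.653
outer loop
vertex -0.37 4.523 -3.119
vertex -0.04 4.019 -3.321
vertex -1.147 3.076 -1.779
endloop
endfacet
facet normal 0.684 0.609 -0.401
outer loop
vertex -0.04 4.019 -3.321
vertex 0.187 4.264 -2.561
vertex 0.423 3.659 -3.078
endloop
endfacet
facet normal -0.245 -0.739 -0.628
outer loop
vertex -0.04 4.019 -3.321
vertex 0.423 3.659 -3.078
vertex -1.147 3.076 -1.779
endloop
endfacet
facet normal 0.684 0.609 -0.401
outer loop
vertex 0.423 3.659 -3.078
vertex 0.187 4.264 -2.561
vertex 0.748 3.653 -2.532
endloop
endfacet
facet normal 0.233 -0.961 -0.149
outer loop
vertex 0.423 3.659 -3.078
vertex 0.748 3.653 -2.532
vertex -1.147 3.076 -1.779
endloop
endfacet
facet normal 0.684 0.609 -0.400
outer loop
vertex 0.748 3.653 -2.532
vertex 0.187 4.264 -2.561
vertex 0.744 4.005 -2.003
endloop
endfacet
facet normal 0.428 -0.751 0.503
outer loop
vertex 0.748 3.653 -2.532
vertex 0.744 4.005 -2.003
vertex -1.147 3.076 -1.779
endloop
endfacet

endsolid


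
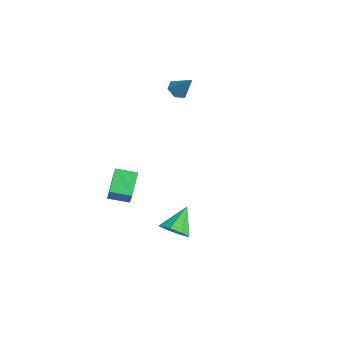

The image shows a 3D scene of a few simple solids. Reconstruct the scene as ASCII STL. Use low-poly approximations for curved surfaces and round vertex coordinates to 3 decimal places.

solid 
facet normal 0.314 -0.697 -0.644
outer loop
vertex 3.31 -4.052 -1.288
vertex 2.97 -3.589 -1.955
vertex 3.751 -3.613 -1.548
endloop
endfacet
facet normal 0.480 0.037 0.876
outer loop
vertex 3.31 -4.052 -1.288
vertex 3.751 -3.613 -1.548
vertex 2.45 -2.431 -0.885
endloop
endfacet
facet normal 0.314 -0.698 -0.643
outer loop
vertex 3.751 -3.613 -1.548
vertex 2.97 -3.589 -1.955
vertex 3.734 -3.161 -2.047
endloop
endfacet
facet normal 0.714 0.531 0.456
outer loop
vertex 3.751 -3.613 -1.548
vertex 3.734 -3.161 -2.047
vertex 2.45 -2.431 -0.885
endloop
endfacet
facet normal 0.313 -0.697 -0.645
outer loop
vertex 3.734 -3.161 -2.047
vertex 2.97 -3.589 -1.955
vertex 3.27 -2.959 -2.491
endloop
endfacet
facet normal 0.449 0.891 -0.064
outer loop
vertex 3.734 -3.161 -2.047
vertex 3.27 -2.959 -2.491
vertex 2.45 -2.431 -0.885
endloop
endfacet
facet normal 0.313 -0.697 -0.645
outer loop
vertex 3.27 -2.959 -2.491
vertex 2.97 -3.589 -1.955
vertex 2.63 -3.126 -2.621
endloop
endfacet
facet normal -0.160 0.911 -0.381
outer loop
vertex 3.27 -2.959 -2.491
vertex 2.63 -3.126 -2.621
vertex 2.45 -2.431 -0.885
endloop
endfacet
facet normal 0.314 -0.697 -0.645
outer loop
vertex 2.63 -3.126 -2.621
vertex 2.97 -3.589 -1.955
vertex 2.19 -3.565 -2.361
endloop
endfacet
facet normal -0.757 0.576 -0.309
outer loop
vertex 2.63 -3.126 -2.621
vertex 2.19 -3.565 -2.361
vertex 2.45 -2.431 -0.885
endloop
endfacet
facet normal 0.313 -0.698 -0.643
outer loop
vertex 2.19 -3.565 -2.361
vertex 2.97 -3.589 -1.955
vertex 2.207 -4.017 -1.862
endloop
endfacet
facet normal -0.990 0.084 0.110
outer loop
vertex 2.19 -3.565 -2.361
vertex 2.207 -4.017 -1.862
vertex 2.45 -2.431 -0.885
endloop
endfacet
facet normal 0.313 -0.698 -0.644
outer loop
vertex 2.207 -4.017 -1.862
vertex 2.97 -3.589 -1.955
vertex 2.671 -4.219 -1.418
endloop
endfacet
facet normal -0.725 -0.278 0.631
outer loop
vertex 2.207 -4.017 -1.862
vertex 2.671 -4.219 -1.418
vertex 2.45 -2.431 -0.885
endloop
endfacet
facet normal 0.313 -0.698 -0.644
outer loop
vertex 2.671 -4.219 -1.418
vertex 2.97 -3.589 -1.955
vertex 3.31 -4.052 -1.288
endloop
endfacet
facet normal -0.115 -0.297 0.948
outer loop
vertex 2.671 -4.219 -1.418
vertex 3.31 -4.052 -1.288
vertex 2.45 -2.431 -0.885
endloop
endfacet
facet normal -0.499 0.192 -0.845
outer loop
vertex -5.085 -2.176 -3.393
vertex -4.303 -1.22 -3.638
vertex -4.076 -3.215 -4.224
endloop
endfacet
facet normal -0.621 -0.759 0.195
outer loop
vertex -3.437 -3.46 -3.142
vertex -5.085 -2.176 -3.393
vertex -4.076 -3.215 -4.224
endloop
endfacet
facet normal -0.499 0.192 -0.845
outer loop
vertex -4.076 -3.215 -4.224
vertex -4.303 -1.22 -3.638
vertex -3.293 -2.258 -4.469
endloop
endfacet
facet normal 0.604 -0.622 -0.498
outer loop
vertex -3.293 -2.258 -4.469
vertex -3.437 -3.46 -3.142
vertex -4.076 -3.215 -4.224
endloop
endfacet
facet normal -0.604 0.622 0.498
outer loop
vertex -5.085 -2.176 -3.393
vertex -3.664 -1.465 -2.556
vertex -4.303 -1.22 -3.638
endloop
endfacet
facet normal -0.621 -0.759 0.194
outer loop
vertex -4.447 -2.422 -2.311
vertex -5.085 -2.176 -3.393
vertex -3.437 -3.46 -3.142
endloop
endfacet
facet normal -0.604 0.622 0.498
outer loop
vertex -4.447 -2.422 -2.311
vertex -3.664 -1.465 -2.556
vertex -5.085 -2.176 -3.393
endloop
endfacet
facet normal 0.621 0.760 -0.195
outer loop
vertex -4.303 -1.22 -3.638
vertex -3.664 -1.465 -2.556
vertex -3.293 -2.258 -4.469
endloop
endfacet
facet normal 0.604 -0.622 -0.498
outer loop
vertex -2.655 -2.504 -3.387
vertex -3.437 -3.46 -3.142
vertex -3.293 -2.258 -4.469
endloop
endfacet
facet normal 0.622 0.759 -0.194
outer loop
vertex -3.293 -2.258 -4.469
vertex -3.664 -1.465 -2.556
vertex -2.655 -2.504 -3.387
endloop
endfacet
facet normal 0.499 -0.191 0.845
outer loop
vertex -2.655 -2.504 -3.387
vertex -4.447 -2.422 -2.311
vertex -3.437 -3.46 -3.142
endloop
endfacet
facet normal 0.499 -0.192 0.845
outer loop
vertex -3.664 -1.465 -2.556
vertex -4.447 -2.422 -2.311
vertex -2.655 -2.504 -3.387
endloop
endfacet
facet normal -0.583 -0.247 -0.774
outer loop
vertex -3.939 1.107 2.448
vertex -4.362 1.6 2.609
vertex -3.854 1.718 2.189
endloop
endfacet
facet normal 0.962 -0.209 -0.177
outer loop
vertex -3.939 1.107 2.448
vertex -3.854 1.718 2.189
vertex -3.518 1.96 3.731
endloop
endfacet
facet normal -0.582 -0.249 -0.774
outer loop
vertex -3.854 1.718 2.189
vertex -4.362 1.6 2.609
vertex -4.278 2.212 2.349
endloop
endfacet
facet normal 0.691 0.676 -0.257
outer loop
vertex -3.854 1.718 2.189
vertex -4.278 2.212 2.349
vertex -3.518 1.96 3.731
endloop
endfacet
facet normal -0.582 -0.249 -0.774
outer loop
vertex -4.278 2.212 2.349
vertex -4.362 1.6 2.609
vertex -4.786 2.094 2.769
endloop
endfacet
facet normal -0.055 0.977 0.208
outer loop
vertex -4.278 2.212 2.349
vertex -4.786 2.094 2.769
vertex -3.518 1.96 3.731
endloop
endfacet
facet normal -0.582 -0.248 -0.775
outer loop
vertex -4.786 2.094 2.769
vertex -4.362 1.6 2.609
vertex -4.871 1.482 3.029
endloop
endfacet
facet normal -0.529 0.393 0.752
outer loop
vertex -4.786 2.094 2.769
vertex -4.871 1.482 3.029
vertex -3.518 1.96 3.731
endloop
endfacet
facet normal -0.581 -0.249 -0.775
outer loop
vertex -4.871 1.482 3.029
vertex -4.362 1.6 2.609
vertex -4.447 0.989 2.869
endloop
endfacet
facet normal -0.258 -0.492 0.832
outer loop
vertex -4.871 1.482 3.029
vertex -4.447 0.989 2.869
vertex -3.518 1.96 3.731
endloop
endfacet
facet normal -0.583 -0.248 -0.773
outer loop
vertex -4.447 0.989 2.869
vertex -4.362 1.6 2.609
vertex -3.939 1.107 2.448
endloop
endfacet
facet normal 0.488 -0.792 0.367
outer loop
vertex -4.447 0.989 2.869
vertex -3.939 1.107 2.448
vertex -3.518 1.96 3.731
endloop
endfacet

endsolid


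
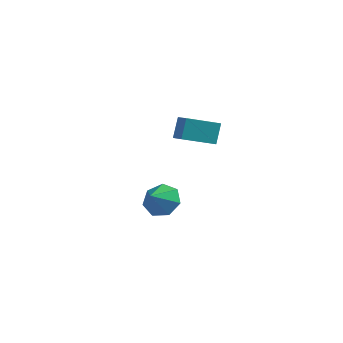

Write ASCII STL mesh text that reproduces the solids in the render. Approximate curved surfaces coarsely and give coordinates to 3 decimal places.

solid 
facet normal -0.764 0.551 -0.337
outer loop
vertex -0.123 -2.254 3.149
vertex 0.797 -1.262 2.686
vertex -0.068 -2.718 2.265
endloop
endfacet
facet normal -0.643 -0.694 0.324
outer loop
vertex 0.543 -3.158 2.534
vertex -0.123 -2.254 3.149
vertex -0.068 -2.718 2.265
endloop
endfacet
facet normal -0.763 0.551 -0.338
outer loop
vertex -0.068 -2.718 2.265
vertex 0.797 -1.262 2.686
vertex 0.853 -1.726 1.802
endloop
endfacet
facet normal 0.055 -0.464 -0.884
outer loop
vertex 0.853 -1.726 1.802
vertex 0.543 -3.158 2.534
vertex -0.068 -2.718 2.265
endloop
endfacet
facet normal -0.055 0.464 0.884
outer loop
vertex -0.123 -2.254 3.149
vertex 1.408 -1.702 2.955
vertex 0.797 -1.262 2.686
endloop
endfacet
facet normal -0.643 -0.694 0.324
outer loop
vertex 0.487 -2.694 3.418
vertex -0.123 -2.254 3.149
vertex 0.543 -3.158 2.534
endloop
endfacet
facet normal -0.055 0.464 0.884
outer loop
vertex 0.487 -2.694 3.418
vertex 1.408 -1.702 2.955
vertex -0.123 -2.254 3.149
endloop
endfacet
facet normal 0.643 0.694 -0.324
outer loop
vertex 0.797 -1.262 2.686
vertex 1.408 -1.702 2.955
vertex 0.853 -1.726 1.802
endloop
endfacet
facet normal 0.055 -0.464 -0.884
outer loop
vertex 1.463 -2.166 2.071
vertex 0.543 -3.158 2.534
vertex 0.853 -1.726 1.802
endloop
endfacet
facet normal 0.643 0.694 -0.324
outer loop
vertex 0.853 -1.726 1.802
vertex 1.408 -1.702 2.955
vertex 1.463 -2.166 2.071
endloop
endfacet
facet normal 0.764 -0.551 0.337
outer loop
vertex 1.463 -2.166 2.071
vertex 0.487 -2.694 3.418
vertex 0.543 -3.158 2.534
endloop
endfacet
facet normal 0.763 -0.551 0.337
outer loop
vertex 1.408 -1.702 2.955
vertex 0.487 -2.694 3.418
vertex 1.463 -2.166 2.071
endloop
endfacet
facet normal 0.026 0.797 -0.603
outer loop
vertex -0.758 -0.961 -2.258
vertex -1.596 -0.976 -2.314
vertex -1.115 -0.57 -1.757
endloop
endfacet
facet normal 0.689 -0.245 0.682
outer loop
vertex -0.758 -0.961 -2.258
vertex -1.115 -0.57 -1.757
vertex -1.624 -1.804 -1.686
endloop
endfacet
facet normal 0.027 0.796 -0.604
outer loop
vertex -1.115 -0.57 -1.757
vertex -1.596 -0.976 -2.314
vertex -1.835 -0.484 -1.676
endloop
endfacet
facet normal 0.113 0.011 0.994
outer loop
vertex -1.115 -0.57 -1.757
vertex -1.835 -0.484 -1.676
vertex -1.624 -1.804 -1.686
endloop
endfacet
facet normal 0.027 0.797 -0.604
outer loop
vertex -1.835 -0.484 -1.676
vertex -1.596 -0.976 -2.314
vertex -2.374 -0.768 -2.075
endloop
endfacet
facet normal -0.559 -0.096 0.823
outer loop
vertex -1.835 -0.484 -1.676
vertex -2.374 -0.768 -2.075
vertex -1.624 -1.804 -1.686
endloop
endfacet
facet normal 0.027 0.796 -0.604
outer loop
vertex -2.374 -0.768 -2.075
vertex -1.596 -0.976 -2.314
vertex -2.328 -1.209 -2.654
endloop
endfacet
facet normal -0.822 -0.482 0.302
outer loop
vertex -2.374 -0.768 -2.075
vertex -2.328 -1.209 -2.654
vertex -1.624 -1.804 -1.686
endloop
endfacet
facet normal 0.027 0.797 -0.604
outer loop
vertex -2.328 -1.209 -2.654
vertex -1.596 -0.976 -2.314
vertex -1.73 -1.474 -2.977
endloop
endfacet
facet normal -0.478 -0.859 -0.180
outer loop
vertex -2.328 -1.209 -2.654
vertex -1.73 -1.474 -2.977
vertex -1.624 -1.804 -1.686
endloop
endfacet
facet normal 0.026 0.797 -0.604
outer loop
vertex -1.73 -1.474 -2.977
vertex -1.596 -0.976 -2.314
vertex -1.032 -1.363 -2.801
endloop
endfacet
facet normal 0.215 -0.942 -0.258
outer loop
vertex -1.73 -1.474 -2.977
vertex -1.032 -1.363 -2.801
vertex -1.624 -1.804 -1.686
endloop
endfacet
facet normal 0.026 0.797 -0.603
outer loop
vertex -1.032 -1.363 -2.801
vertex -1.596 -0.976 -2.314
vertex -0.758 -0.961 -2.258
endloop
endfacet
facet normal 0.733 -0.668 0.125
outer loop
vertex -1.032 -1.363 -2.801
vertex -0.758 -0.961 -2.258
vertex -1.624 -1.804 -1.686
endloop
endfacet

endsolid


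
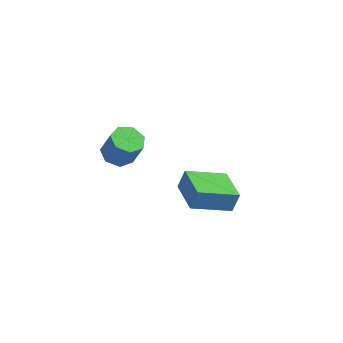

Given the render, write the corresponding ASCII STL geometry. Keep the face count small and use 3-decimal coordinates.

solid 
facet normal -0.414 0.013 -0.910
outer loop
vertex 0.081 -3.353 0.21
vertex -0.496 -3.442 0.471
vertex -0.197 -2.891 0.343
endloop
endfacet
facet normal 0.760 0.555 -0.338
outer loop
vertex 0.081 -3.353 0.21
vertex -0.197 -2.891 0.343
vertex 0.553 -3.368 1.247
endloop
endfacet
facet normal 0.760 0.555 -0.338
outer loop
vertex 0.553 -3.368 1.247
vertex -0.197 -2.891 0.343
vertex 0.275 -2.906 1.381
endloop
endfacet
facet normal 0.415 -0.014 0.910
outer loop
vertex 0.553 -3.368 1.247
vertex 0.275 -2.906 1.381
vertex -0.024 -3.458 1.509
endloop
endfacet
facet normal -0.414 0.013 -0.910
outer loop
vertex -0.197 -2.891 0.343
vertex -0.496 -3.442 0.471
vertex -0.701 -2.844 0.573
endloop
endfacet
facet normal 0.082 0.996 -0.023
outer loop
vertex -0.197 -2.891 0.343
vertex -0.701 -2.844 0.573
vertex 0.275 -2.906 1.381
endloop
endfacet
facet normal 0.081 0.996 -0.022
outer loop
vertex 0.275 -2.906 1.381
vertex -0.701 -2.844 0.573
vertex -0.228 -2.86 1.611
endloop
endfacet
facet normal 0.415 -0.014 0.910
outer loop
vertex 0.275 -2.906 1.381
vertex -0.228 -2.86 1.611
vertex -0.024 -3.458 1.509
endloop
endfacet
facet normal -0.414 0.013 -0.910
outer loop
vertex -0.701 -2.844 0.573
vertex -0.496 -3.442 0.471
vertex -1.05 -3.248 0.726
endloop
endfacet
facet normal -0.658 0.686 0.310
outer loop
vertex -0.701 -2.844 0.573
vertex -1.05 -3.248 0.726
vertex -0.228 -2.86 1.611
endloop
endfacet
facet normal -0.658 0.687 0.310
outer loop
vertex -0.228 -2.86 1.611
vertex -1.05 -3.248 0.726
vertex -0.578 -3.264 1.764
endloop
endfacet
facet normal 0.414 -0.014 0.910
outer loop
vertex -0.228 -2.86 1.611
vertex -0.578 -3.264 1.764
vertex -0.024 -3.458 1.509
endloop
endfacet
facet normal -0.414 0.013 -0.910
outer loop
vertex -1.05 -3.248 0.726
vertex -0.496 -3.442 0.471
vertex -0.982 -3.798 0.687
endloop
endfacet
facet normal -0.902 -0.140 0.408
outer loop
vertex -1.05 -3.248 0.726
vertex -0.982 -3.798 0.687
vertex -0.578 -3.264 1.764
endloop
endfacet
facet normal -0.902 -0.141 0.408
outer loop
vertex -0.578 -3.264 1.764
vertex -0.982 -3.798 0.687
vertex -0.51 -3.813 1.725
endloop
endfacet
facet normal 0.414 -0.013 0.910
outer loop
vertex -0.578 -3.264 1.764
vertex -0.51 -3.813 1.725
vertex -0.024 -3.458 1.509
endloop
endfacet
facet normal -0.414 0.013 -0.910
outer loop
vertex -0.982 -3.798 0.687
vertex -0.496 -3.442 0.471
vertex -0.549 -4.08 0.486
endloop
endfacet
facet normal -0.468 -0.861 0.200
outer loop
vertex -0.982 -3.798 0.687
vertex -0.549 -4.08 0.486
vertex -0.51 -3.813 1.725
endloop
endfacet
facet normal -0.467 -0.862 0.200
outer loop
vertex -0.51 -3.813 1.725
vertex -0.549 -4.08 0.486
vertex -0.076 -4.095 1.523
endloop
endfacet
facet normal 0.415 -0.014 0.910
outer loop
vertex -0.51 -3.813 1.725
vertex -0.076 -4.095 1.523
vertex -0.024 -3.458 1.509
endloop
endfacet
facet normal -0.414 0.013 -0.910
outer loop
vertex -0.549 -4.08 0.486
vertex -0.496 -3.442 0.471
vertex -0.075 -3.882 0.273
endloop
endfacet
facet normal 0.319 -0.934 -0.159
outer loop
vertex -0.549 -4.08 0.486
vertex -0.075 -3.882 0.273
vertex -0.076 -4.095 1.523
endloop
endfacet
facet normal 0.319 -0.934 -0.159
outer loop
vertex -0.076 -4.095 1.523
vertex -0.075 -3.882 0.273
vertex 0.397 -3.897 1.31
endloop
endfacet
facet normal 0.415 -0.014 0.910
outer loop
vertex -0.076 -4.095 1.523
vertex 0.397 -3.897 1.31
vertex -0.024 -3.458 1.509
endloop
endfacet
facet normal -0.414 0.014 -0.910
outer loop
vertex -0.075 -3.882 0.273
vertex -0.496 -3.442 0.471
vertex 0.081 -3.353 0.21
endloop
endfacet
facet normal 0.866 -0.303 -0.398
outer loop
vertex -0.075 -3.882 0.273
vertex 0.081 -3.353 0.21
vertex 0.397 -3.897 1.31
endloop
endfacet
facet normal 0.866 -0.303 -0.398
outer loop
vertex 0.397 -3.897 1.31
vertex 0.081 -3.353 0.21
vertex 0.553 -3.368 1.247
endloop
endfacet
facet normal 0.415 -0.014 0.910
outer loop
vertex 0.397 -3.897 1.31
vertex 0.553 -3.368 1.247
vertex -0.024 -3.458 1.509
endloop
endfacet
facet normal -0.789 0.613 -0.048
outer loop
vertex -0.04 -0.006 -2.804
vertex 0.963 1.239 -3.382
vertex -0.189 -0.261 -3.612
endloop
endfacet
facet normal -0.590 -0.732 0.340
outer loop
vertex 1.017 -1.199 -3.538
vertex -0.04 -0.006 -2.804
vertex -0.189 -0.261 -3.612
endloop
endfacet
facet normal -0.789 0.613 -0.048
outer loop
vertex -0.189 -0.261 -3.612
vertex 0.963 1.239 -3.382
vertex 0.814 0.984 -4.189
endloop
endfacet
facet normal -0.173 -0.296 -0.939
outer loop
vertex 0.814 0.984 -4.189
vertex 1.017 -1.199 -3.538
vertex -0.189 -0.261 -3.612
endloop
endfacet
facet normal 0.173 0.297 0.939
outer loop
vertex -0.04 -0.006 -2.804
vertex 2.169 0.301 -3.308
vertex 0.963 1.239 -3.382
endloop
endfacet
facet normal -0.590 -0.732 0.340
outer loop
vertex 1.166 -0.944 -2.731
vertex -0.04 -0.006 -2.804
vertex 1.017 -1.199 -3.538
endloop
endfacet
facet normal 0.173 0.296 0.939
outer loop
vertex 1.166 -0.944 -2.731
vertex 2.169 0.301 -3.308
vertex -0.04 -0.006 -2.804
endloop
endfacet
facet normal 0.590 0.732 -0.340
outer loop
vertex 0.963 1.239 -3.382
vertex 2.169 0.301 -3.308
vertex 0.814 0.984 -4.189
endloop
endfacet
facet normal -0.174 -0.296 -0.939
outer loop
vertex 2.02 0.046 -4.116
vertex 1.017 -1.199 -3.538
vertex 0.814 0.984 -4.189
endloop
endfacet
facet normal 0.590 0.732 -0.340
outer loop
vertex 0.814 0.984 -4.189
vertex 2.169 0.301 -3.308
vertex 2.02 0.046 -4.116
endloop
endfacet
facet normal 0.789 -0.613 0.048
outer loop
vertex 2.02 0.046 -4.116
vertex 1.166 -0.944 -2.731
vertex 1.017 -1.199 -3.538
endloop
endfacet
facet normal 0.789 -0.613 0.048
outer loop
vertex 2.169 0.301 -3.308
vertex 1.166 -0.944 -2.731
vertex 2.02 0.046 -4.116
endloop
endfacet

endsolid


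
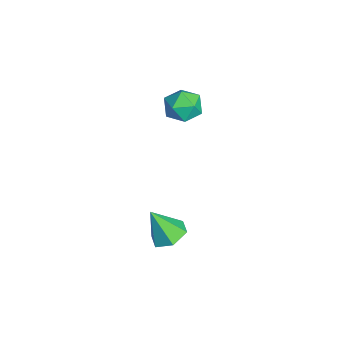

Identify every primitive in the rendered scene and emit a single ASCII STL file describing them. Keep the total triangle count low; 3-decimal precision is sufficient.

solid 
facet normal -0.221 0.963 -0.156
outer loop
vertex -1.969 -0.836 1.74
vertex -2.973 -1.085 1.626
vertex -2.6 -0.847 2.568
endloop
endfacet
facet normal 0.345 0.898 0.275
outer loop
vertex -1.969 -0.836 1.74
vertex -2.6 -0.847 2.568
vertex -1.638 -1.239 2.641
endloop
endfacet
facet normal 0.845 0.529 -0.074
outer loop
vertex -1.969 -0.836 1.74
vertex -1.638 -1.239 2.641
vertex -1.417 -1.718 1.744
endloop
endfacet
facet normal 0.590 0.366 -0.720
outer loop
vertex -1.969 -0.836 1.74
vertex -1.417 -1.718 1.744
vertex -2.242 -1.623 1.116
endloop
endfacet
facet normal -0.070 0.635 -0.770
outer loop
vertex -1.969 -0.836 1.74
vertex -2.242 -1.623 1.116
vertex -2.973 -1.085 1.626
endloop
endfacet
facet normal 0.146 0.516 0.844
outer loop
vertex -1.638 -1.239 2.641
vertex -2.6 -0.847 2.568
vertex -2.438 -1.737 3.084
endloop
endfacet
facet normal -0.770 0.621 0.148
outer loop
vertex -2.6 -0.847 2.568
vertex -2.973 -1.085 1.626
vertex -3.263 -1.642 2.456
endloop
endfacet
facet normal -0.525 0.090 -0.847
outer loop
vertex -2.973 -1.085 1.626
vertex -2.242 -1.623 1.116
vertex -3.042 -2.121 1.559
endloop
endfacet
facet normal 0.543 -0.345 -0.766
outer loop
vertex -2.242 -1.623 1.116
vertex -1.417 -1.718 1.744
vertex -2.08 -2.513 1.632
endloop
endfacet
facet normal 0.957 -0.082 0.279
outer loop
vertex -1.417 -1.718 1.744
vertex -1.638 -1.239 2.641
vertex -1.707 -2.275 2.574
endloop
endfacet
facet normal -0.590 -0.366 0.720
outer loop
vertex -2.711 -2.524 2.46
vertex -2.438 -1.737 3.084
vertex -3.263 -1.642 2.456
endloop
endfacet
facet normal -0.845 -0.529 0.074
outer loop
vertex -2.711 -2.524 2.46
vertex -3.263 -1.642 2.456
vertex -3.042 -2.121 1.559
endloop
endfacet
facet normal -0.345 -0.898 -0.275
outer loop
vertex -2.711 -2.524 2.46
vertex -3.042 -2.121 1.559
vertex -2.08 -2.513 1.632
endloop
endfacet
facet normal 0.221 -0.963 0.156
outer loop
vertex -2.711 -2.524 2.46
vertex -2.08 -2.513 1.632
vertex -1.707 -2.275 2.574
endloop
endfacet
facet normal 0.070 -0.635 0.770
outer loop
vertex -2.711 -2.524 2.46
vertex -1.707 -2.275 2.574
vertex -2.438 -1.737 3.084
endloop
endfacet
facet normal -0.543 0.345 0.766
outer loop
vertex -3.263 -1.642 2.456
vertex -2.438 -1.737 3.084
vertex -2.6 -0.847 2.568
endloop
endfacet
facet normal -0.957 0.082 -0.279
outer loop
vertex -3.042 -2.121 1.559
vertex -3.263 -1.642 2.456
vertex -2.973 -1.085 1.626
endloop
endfacet
facet normal -0.146 -0.516 -0.844
outer loop
vertex -2.08 -2.513 1.632
vertex -3.042 -2.121 1.559
vertex -2.242 -1.623 1.116
endloop
endfacet
facet normal 0.770 -0.621 -0.148
outer loop
vertex -1.707 -2.275 2.574
vertex -2.08 -2.513 1.632
vertex -1.417 -1.718 1.744
endloop
endfacet
facet normal 0.525 -0.090 0.847
outer loop
vertex -2.438 -1.737 3.084
vertex -1.707 -2.275 2.574
vertex -1.638 -1.239 2.641
endloop
endfacet
facet normal 0.123 0.455 -0.882
outer loop
vertex 2.131 -2.769 -4.145
vertex 1.157 -2.823 -4.309
vertex 1.538 -2.034 -3.849
endloop
endfacet
facet normal 0.668 0.258 0.697
outer loop
vertex 2.131 -2.769 -4.145
vertex 1.538 -2.034 -3.849
vertex 0.923 -3.677 -2.651
endloop
endfacet
facet normal 0.124 0.454 -0.882
outer loop
vertex 1.538 -2.034 -3.849
vertex 1.157 -2.823 -4.309
vertex 0.563 -2.088 -4.014
endloop
endfacet
facet normal -0.164 0.621 0.767
outer loop
vertex 1.538 -2.034 -3.849
vertex 0.563 -2.088 -4.014
vertex 0.923 -3.677 -2.651
endloop
endfacet
facet normal 0.124 0.454 -0.882
outer loop
vertex 0.563 -2.088 -4.014
vertex 1.157 -2.823 -4.309
vertex 0.182 -2.877 -4.474
endloop
endfacet
facet normal -0.884 0.173 0.435
outer loop
vertex 0.563 -2.088 -4.014
vertex 0.182 -2.877 -4.474
vertex 0.923 -3.677 -2.651
endloop
endfacet
facet normal 0.124 0.454 -0.882
outer loop
vertex 0.182 -2.877 -4.474
vertex 1.157 -2.823 -4.309
vertex 0.775 -3.612 -4.769
endloop
endfacet
facet normal -0.771 -0.636 0.034
outer loop
vertex 0.182 -2.877 -4.474
vertex 0.775 -3.612 -4.769
vertex 0.923 -3.677 -2.651
endloop
endfacet
facet normal 0.124 0.454 -0.882
outer loop
vertex 0.775 -3.612 -4.769
vertex 1.157 -2.823 -4.309
vertex 1.75 -3.559 -4.605
endloop
endfacet
facet normal 0.060 -0.998 -0.035
outer loop
vertex 0.775 -3.612 -4.769
vertex 1.75 -3.559 -4.605
vertex 0.923 -3.677 -2.651
endloop
endfacet
facet normal 0.123 0.454 -0.882
outer loop
vertex 1.75 -3.559 -4.605
vertex 1.157 -2.823 -4.309
vertex 2.131 -2.769 -4.145
endloop
endfacet
facet normal 0.781 -0.550 0.297
outer loop
vertex 1.75 -3.559 -4.605
vertex 2.131 -2.769 -4.145
vertex 0.923 -3.677 -2.651
endloop
endfacet

endsolid


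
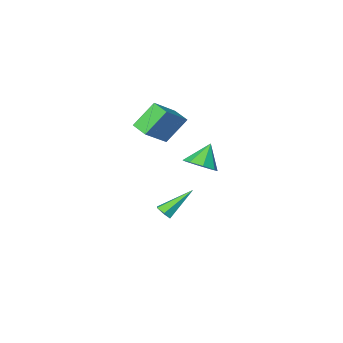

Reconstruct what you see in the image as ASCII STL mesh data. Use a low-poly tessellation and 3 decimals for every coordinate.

solid 
facet normal 0.559 0.215 -0.801
outer loop
vertex 1.563 -1.634 -0.073
vertex 0.841 -1.822 -0.628
vertex 1.161 -1.061 -0.2
endloop
endfacet
facet normal 0.241 0.368 0.898
outer loop
vertex 1.563 -1.634 -0.073
vertex 1.161 -1.061 -0.2
vertex 0.019 -2.138 0.548
endloop
endfacet
facet normal 0.559 0.215 -0.800
outer loop
vertex 1.161 -1.061 -0.2
vertex 0.841 -1.822 -0.628
vertex 0.571 -0.933 -0.578
endloop
endfacet
facet normal -0.257 0.720 0.645
outer loop
vertex 1.161 -1.061 -0.2
vertex 0.571 -0.933 -0.578
vertex 0.019 -2.138 0.548
endloop
endfacet
facet normal 0.560 0.215 -0.800
outer loop
vertex 0.571 -0.933 -0.578
vertex 0.841 -1.822 -0.628
vertex 0.14 -1.327 -0.986
endloop
endfacet
facet normal -0.771 0.586 0.249
outer loop
vertex 0.571 -0.933 -0.578
vertex 0.14 -1.327 -0.986
vertex 0.019 -2.138 0.548
endloop
endfacet
facet normal 0.560 0.215 -0.800
outer loop
vertex 0.14 -1.327 -0.986
vertex 0.841 -1.822 -0.628
vertex 0.12 -2.01 -1.184
endloop
endfacet
facet normal -0.997 0.045 -0.055
outer loop
vertex 0.14 -1.327 -0.986
vertex 0.12 -2.01 -1.184
vertex 0.019 -2.138 0.548
endloop
endfacet
facet normal 0.561 0.215 -0.800
outer loop
vertex 0.12 -2.01 -1.184
vertex 0.841 -1.822 -0.628
vertex 0.522 -2.583 -1.056
endloop
endfacet
facet normal -0.806 -0.585 -0.090
outer loop
vertex 0.12 -2.01 -1.184
vertex 0.522 -2.583 -1.056
vertex 0.019 -2.138 0.548
endloop
endfacet
facet normal 0.560 0.215 -0.800
outer loop
vertex 0.522 -2.583 -1.056
vertex 0.841 -1.822 -0.628
vertex 1.111 -2.71 -0.678
endloop
endfacet
facet normal -0.307 -0.937 0.164
outer loop
vertex 0.522 -2.583 -1.056
vertex 1.111 -2.71 -0.678
vertex 0.019 -2.138 0.548
endloop
endfacet
facet normal 0.559 0.215 -0.801
outer loop
vertex 1.111 -2.71 -0.678
vertex 0.841 -1.822 -0.628
vertex 1.543 -2.317 -0.271
endloop
endfacet
facet normal 0.206 -0.804 0.558
outer loop
vertex 1.111 -2.71 -0.678
vertex 1.543 -2.317 -0.271
vertex 0.019 -2.138 0.548
endloop
endfacet
facet normal 0.559 0.216 -0.800
outer loop
vertex 1.543 -2.317 -0.271
vertex 0.841 -1.822 -0.628
vertex 1.563 -1.634 -0.073
endloop
endfacet
facet normal 0.433 -0.263 0.862
outer loop
vertex 1.543 -2.317 -0.271
vertex 1.563 -1.634 -0.073
vertex 0.019 -2.138 0.548
endloop
endfacet
facet normal 0.752 -0.151 -0.642
outer loop
vertex 2.155 -3.743 -4.226
vertex 1.815 -3.677 -4.64
vertex 2.076 -3.251 -4.434
endloop
endfacet
facet normal 0.460 0.407 0.789
outer loop
vertex 2.155 -3.743 -4.226
vertex 2.076 -3.251 -4.434
vertex 0.265 -3.363 -3.32
endloop
endfacet
facet normal 0.753 -0.151 -0.641
outer loop
vertex 2.076 -3.251 -4.434
vertex 1.815 -3.677 -4.64
vertex 1.736 -3.185 -4.849
endloop
endfacet
facet normal 0.024 0.990 0.138
outer loop
vertex 2.076 -3.251 -4.434
vertex 1.736 -3.185 -4.849
vertex 0.265 -3.363 -3.32
endloop
endfacet
facet normal 0.752 -0.151 -0.641
outer loop
vertex 1.736 -3.185 -4.849
vertex 1.815 -3.677 -4.64
vertex 1.475 -3.61 -5.055
endloop
endfacet
facet normal -0.602 0.616 -0.508
outer loop
vertex 1.736 -3.185 -4.849
vertex 1.475 -3.61 -5.055
vertex 0.265 -3.363 -3.32
endloop
endfacet
facet normal 0.752 -0.151 -0.641
outer loop
vertex 1.475 -3.61 -5.055
vertex 1.815 -3.677 -4.64
vertex 1.554 -4.102 -4.846
endloop
endfacet
facet normal -0.793 -0.342 -0.504
outer loop
vertex 1.475 -3.61 -5.055
vertex 1.554 -4.102 -4.846
vertex 0.265 -3.363 -3.32
endloop
endfacet
facet normal 0.753 -0.152 -0.640
outer loop
vertex 1.554 -4.102 -4.846
vertex 1.815 -3.677 -4.64
vertex 1.893 -4.169 -4.431
endloop
endfacet
facet normal -0.358 -0.922 0.144
outer loop
vertex 1.554 -4.102 -4.846
vertex 1.893 -4.169 -4.431
vertex 0.265 -3.363 -3.32
endloop
endfacet
facet normal 0.752 -0.153 -0.642
outer loop
vertex 1.893 -4.169 -4.431
vertex 1.815 -3.677 -4.64
vertex 2.155 -3.743 -4.226
endloop
endfacet
facet normal 0.270 -0.547 0.792
outer loop
vertex 1.893 -4.169 -4.431
vertex 2.155 -3.743 -4.226
vertex 0.265 -3.363 -3.32
endloop
endfacet
facet normal -0.633 0.109 0.767
outer loop
vertex 2.191 -3.915 3.225
vertex 2.082 -2.937 2.996
vertex 0.711 -4.353 2.066
endloop
endfacet
facet normal 0.109 -0.968 0.227
outer loop
vertex 1.818 -4.543 0.724
vertex 2.191 -3.915 3.225
vertex 0.711 -4.353 2.066
endloop
endfacet
facet normal -0.633 0.109 0.767
outer loop
vertex 0.711 -4.353 2.066
vertex 2.082 -2.937 2.996
vertex 0.602 -3.375 1.837
endloop
endfacet
facet normal -0.767 -0.226 -0.601
outer loop
vertex 0.602 -3.375 1.837
vertex 1.818 -4.543 0.724
vertex 0.711 -4.353 2.066
endloop
endfacet
facet normal 0.767 0.226 0.601
outer loop
vertex 2.191 -3.915 3.225
vertex 3.189 -3.127 1.654
vertex 2.082 -2.937 2.996
endloop
endfacet
facet normal 0.109 -0.968 0.227
outer loop
vertex 3.298 -4.105 1.883
vertex 2.191 -3.915 3.225
vertex 1.818 -4.543 0.724
endloop
endfacet
facet normal 0.767 0.226 0.601
outer loop
vertex 3.298 -4.105 1.883
vertex 3.189 -3.127 1.654
vertex 2.191 -3.915 3.225
endloop
endfacet
facet normal -0.109 0.968 -0.227
outer loop
vertex 2.082 -2.937 2.996
vertex 3.189 -3.127 1.654
vertex 0.602 -3.375 1.837
endloop
endfacet
facet normal -0.767 -0.226 -0.601
outer loop
vertex 1.709 -3.565 0.495
vertex 1.818 -4.543 0.724
vertex 0.602 -3.375 1.837
endloop
endfacet
facet normal -0.109 0.968 -0.227
outer loop
vertex 0.602 -3.375 1.837
vertex 3.189 -3.127 1.654
vertex 1.709 -3.565 0.495
endloop
endfacet
facet normal 0.633 -0.109 -0.767
outer loop
vertex 1.709 -3.565 0.495
vertex 3.298 -4.105 1.883
vertex 1.818 -4.543 0.724
endloop
endfacet
facet normal 0.633 -0.109 -0.767
outer loop
vertex 3.189 -3.127 1.654
vertex 3.298 -4.105 1.883
vertex 1.709 -3.565 0.495
endloop
endfacet

endsolid


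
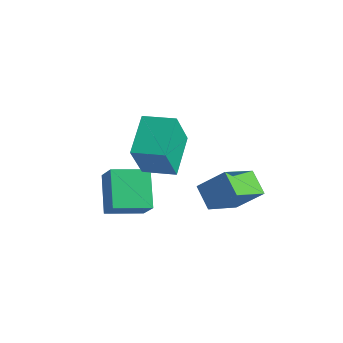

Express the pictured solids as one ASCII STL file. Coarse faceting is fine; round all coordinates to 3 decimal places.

solid 
facet normal -0.504 -0.847 0.166
outer loop
vertex -1.114 -1.321 1.667
vertex -2.036 -0.964 0.69
vertex -0.041 -2.223 0.326
endloop
endfacet
facet normal 0.663 -0.257 0.703
outer loop
vertex 0.796 -0.816 0.05
vertex -1.114 -1.321 1.667
vertex -0.041 -2.223 0.326
endloop
endfacet
facet normal -0.504 -0.847 0.166
outer loop
vertex -0.041 -2.223 0.326
vertex -2.036 -0.964 0.69
vertex -0.963 -1.866 -0.651
endloop
endfacet
facet normal 0.553 -0.465 -0.692
outer loop
vertex -0.963 -1.866 -0.651
vertex 0.796 -0.816 0.05
vertex -0.041 -2.223 0.326
endloop
endfacet
facet normal -0.553 0.465 0.692
outer loop
vertex -1.114 -1.321 1.667
vertex -1.199 0.443 0.414
vertex -2.036 -0.964 0.69
endloop
endfacet
facet normal 0.663 -0.257 0.703
outer loop
vertex -0.277 0.086 1.391
vertex -1.114 -1.321 1.667
vertex 0.796 -0.816 0.05
endloop
endfacet
facet normal -0.553 0.465 0.692
outer loop
vertex -0.277 0.086 1.391
vertex -1.199 0.443 0.414
vertex -1.114 -1.321 1.667
endloop
endfacet
facet normal -0.663 0.257 -0.703
outer loop
vertex -2.036 -0.964 0.69
vertex -1.199 0.443 0.414
vertex -0.963 -1.866 -0.651
endloop
endfacet
facet normal 0.553 -0.465 -0.692
outer loop
vertex -0.126 -0.459 -0.927
vertex 0.796 -0.816 0.05
vertex -0.963 -1.866 -0.651
endloop
endfacet
facet normal -0.663 0.257 -0.703
outer loop
vertex -0.963 -1.866 -0.651
vertex -1.199 0.443 0.414
vertex -0.126 -0.459 -0.927
endloop
endfacet
facet normal 0.504 0.847 -0.166
outer loop
vertex -0.126 -0.459 -0.927
vertex -0.277 0.086 1.391
vertex 0.796 -0.816 0.05
endloop
endfacet
facet normal 0.504 0.847 -0.166
outer loop
vertex -1.199 0.443 0.414
vertex -0.277 0.086 1.391
vertex -0.126 -0.459 -0.927
endloop
endfacet
facet normal -0.760 0.251 0.599
outer loop
vertex 1.236 2.834 0.634
vertex 1.194 4.566 -0.146
vertex 0.165 2.298 -0.501
endloop
endfacet
facet normal 0.022 -0.912 0.410
outer loop
vertex 1.146 1.974 -1.274
vertex 1.236 2.834 0.634
vertex 0.165 2.298 -0.501
endloop
endfacet
facet normal -0.760 0.251 0.599
outer loop
vertex 0.165 2.298 -0.501
vertex 1.194 4.566 -0.146
vertex 0.123 4.03 -1.281
endloop
endfacet
facet normal -0.649 -0.325 -0.688
outer loop
vertex 0.123 4.03 -1.281
vertex 1.146 1.974 -1.274
vertex 0.165 2.298 -0.501
endloop
endfacet
facet normal 0.649 0.325 0.688
outer loop
vertex 1.236 2.834 0.634
vertex 2.175 4.242 -0.919
vertex 1.194 4.566 -0.146
endloop
endfacet
facet normal 0.022 -0.912 0.410
outer loop
vertex 2.217 2.51 -0.139
vertex 1.236 2.834 0.634
vertex 1.146 1.974 -1.274
endloop
endfacet
facet normal 0.649 0.325 0.688
outer loop
vertex 2.217 2.51 -0.139
vertex 2.175 4.242 -0.919
vertex 1.236 2.834 0.634
endloop
endfacet
facet normal -0.022 0.912 -0.410
outer loop
vertex 1.194 4.566 -0.146
vertex 2.175 4.242 -0.919
vertex 0.123 4.03 -1.281
endloop
endfacet
facet normal -0.649 -0.325 -0.688
outer loop
vertex 1.104 3.706 -2.054
vertex 1.146 1.974 -1.274
vertex 0.123 4.03 -1.281
endloop
endfacet
facet normal -0.022 0.912 -0.410
outer loop
vertex 0.123 4.03 -1.281
vertex 2.175 4.242 -0.919
vertex 1.104 3.706 -2.054
endloop
endfacet
facet normal 0.760 -0.251 -0.599
outer loop
vertex 1.104 3.706 -2.054
vertex 2.217 2.51 -0.139
vertex 1.146 1.974 -1.274
endloop
endfacet
facet normal 0.760 -0.251 -0.599
outer loop
vertex 2.175 4.242 -0.919
vertex 2.217 2.51 -0.139
vertex 1.104 3.706 -2.054
endloop
endfacet
facet normal -0.442 0.743 0.503
outer loop
vertex -0.761 0.101 4.329
vertex 0.515 0.781 4.446
vertex -1.121 1.082 2.565
endloop
endfacet
facet normal -0.880 -0.469 -0.081
outer loop
vertex -0.215 -0.441 1.534
vertex -0.761 0.101 4.329
vertex -1.121 1.082 2.565
endloop
endfacet
facet normal -0.442 0.743 0.503
outer loop
vertex -1.121 1.082 2.565
vertex 0.515 0.781 4.446
vertex 0.155 1.761 2.682
endloop
endfacet
facet normal -0.176 0.478 -0.861
outer loop
vertex 0.155 1.761 2.682
vertex -0.215 -0.441 1.534
vertex -1.121 1.082 2.565
endloop
endfacet
facet normal 0.176 -0.478 0.861
outer loop
vertex -0.761 0.101 4.329
vertex 1.421 -0.742 3.415
vertex 0.515 0.781 4.446
endloop
endfacet
facet normal -0.880 -0.469 -0.081
outer loop
vertex 0.145 -1.421 3.298
vertex -0.761 0.101 4.329
vertex -0.215 -0.441 1.534
endloop
endfacet
facet normal 0.176 -0.478 0.860
outer loop
vertex 0.145 -1.421 3.298
vertex 1.421 -0.742 3.415
vertex -0.761 0.101 4.329
endloop
endfacet
facet normal 0.880 0.469 0.081
outer loop
vertex 0.515 0.781 4.446
vertex 1.421 -0.742 3.415
vertex 0.155 1.761 2.682
endloop
endfacet
facet normal -0.176 0.478 -0.860
outer loop
vertex 1.061 0.239 1.651
vertex -0.215 -0.441 1.534
vertex 0.155 1.761 2.682
endloop
endfacet
facet normal 0.880 0.469 0.081
outer loop
vertex 0.155 1.761 2.682
vertex 1.421 -0.742 3.415
vertex 1.061 0.239 1.651
endloop
endfacet
facet normal 0.442 -0.743 -0.503
outer loop
vertex 1.061 0.239 1.651
vertex 0.145 -1.421 3.298
vertex -0.215 -0.441 1.534
endloop
endfacet
facet normal 0.441 -0.743 -0.503
outer loop
vertex 1.421 -0.742 3.415
vertex 0.145 -1.421 3.298
vertex 1.061 0.239 1.651
endloop
endfacet

endsolid
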